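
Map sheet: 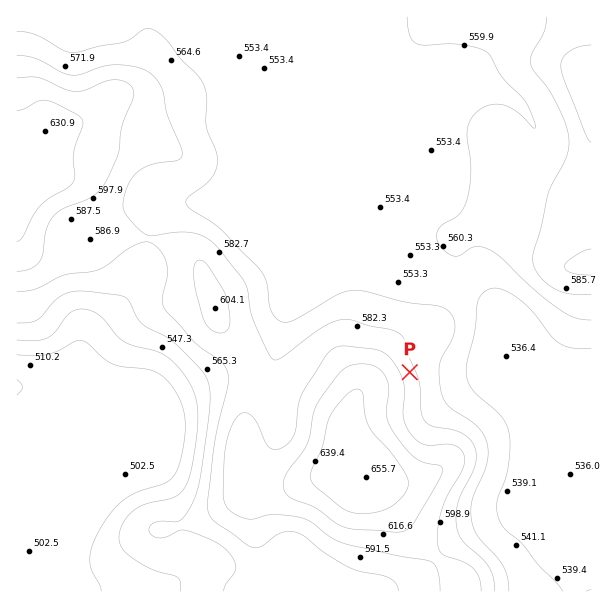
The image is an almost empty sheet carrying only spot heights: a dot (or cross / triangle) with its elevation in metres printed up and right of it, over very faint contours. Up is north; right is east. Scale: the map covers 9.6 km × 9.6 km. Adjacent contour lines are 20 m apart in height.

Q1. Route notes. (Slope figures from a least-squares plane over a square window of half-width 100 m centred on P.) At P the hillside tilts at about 4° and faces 65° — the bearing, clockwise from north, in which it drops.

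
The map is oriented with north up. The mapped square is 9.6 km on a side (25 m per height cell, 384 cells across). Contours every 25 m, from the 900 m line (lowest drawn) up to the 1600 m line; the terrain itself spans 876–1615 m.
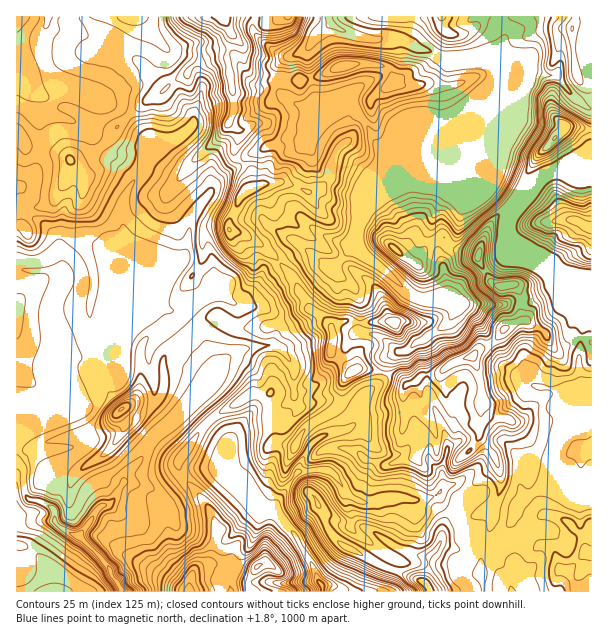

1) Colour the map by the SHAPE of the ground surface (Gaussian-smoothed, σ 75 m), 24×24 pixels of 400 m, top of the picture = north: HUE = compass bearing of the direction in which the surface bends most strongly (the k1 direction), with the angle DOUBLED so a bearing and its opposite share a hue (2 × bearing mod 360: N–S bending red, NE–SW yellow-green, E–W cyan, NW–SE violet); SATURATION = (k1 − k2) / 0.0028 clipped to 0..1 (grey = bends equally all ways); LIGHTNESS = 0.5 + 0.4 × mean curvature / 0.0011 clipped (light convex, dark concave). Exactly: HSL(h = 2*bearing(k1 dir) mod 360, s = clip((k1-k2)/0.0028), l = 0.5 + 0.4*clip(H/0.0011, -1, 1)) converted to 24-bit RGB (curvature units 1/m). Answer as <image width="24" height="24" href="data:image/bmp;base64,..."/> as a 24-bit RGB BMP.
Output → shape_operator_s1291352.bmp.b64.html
<image width="24" height="24" href="data:image/bmp;base64,Qk32BgAAAAAAADYAAAAoAAAAGAAAABgAAAABABgAAAAAAMAGAAATCwAAEwsAAAAAAAAAAAAAkm+NdZ+Hg8C25m3vLAAzUs6EeLXF68S6RTl89FNp6sYteveyIgA0iXQha08bALU2Uf+h586PXzaDr6h6Wlx5W1l/tK92d6F5drChkMCtbse2MwAhk+rOX6irTaSc24KFtWa3Cba6+e/SpyeeUAVOtuffrub4THfIMbum4nlsSGyDnnJve2iUXHWTZLZ5rWiKlrlWnToUMxEAhOTnhZBva29YVG48clQ2uOeUKIqd8MQPMwAka9N5cOucd0LTf77MRzxm27ONdUaIlItnWoyRmXtkjlJkcMSsxYYuZwRa6OO/CmQ+pGFUjZF8aj9ods+BkdR5bjRWazQ+eCq20/jUL1mte2MkfGg6Zz4/eqNEqWqDs3l/To6HbZyQabeUfIFNniTCiqjEt3x1WaGBO31vk1J9hbFicul6azJLeUxtm0VmANZ+8uKjSwk3rndhhYBFb1tBHKQmcZcbiklOWNpJYpJkgYJpeHaBP4Kje41wc1yu44/IP45qNGmH4bXDsphIUWFyaDWJZqzO97pN1wcAOJHJisvb4GLkk9TdFB2s/snrF+CbhDrNg5JpbH1/d4F1TJhwhGOqg2qplDNj5LF9IWpRLntX9rnIOWBjNE5hqM6E7HvNDq2kUqwzeTlbt2+Rn7F4rUWzL5Ir4cBxiy02U7CJbWqAdX+Bhn+Ka4ZqUHdRGGTF+NPjblq8OH1iJoxT+aLxKYPNkr9pNHRo01V8u257QFJ4q3BYrrJsl02UaJaiztWjasnhv1LEYWSDgnaKfIZ+fIGFfHCBUZloV5EY2UCFtn+JTHpxKmBD3Ietx5OvPTeRkFN47IllHVU1LJe77bzZnUi5THFpueGGWT5gck9Nj2hQaXlVfYp3d3h+eXKBiJNzS2KAtqVXq4t9gnCBTmxiQn5MxciSVyhhwUOGbOSfxKXvCZp4NsWCwY7w57j54cliRFsrZT5gs86DOke7e5Z5c3OAfHCDg5Z3WX6FtIxvp22ZoHKXj2uSSp+Slp0tdUZ3PJ5WtN1orVE4pSEVA1oDCFcLTCBS/7re5Yu6K5Kjk+nKVVC/j5h3bmx/gniPfpJzfIB+X4Nei4ddc2CjkKa6UlSZo0aQpkiYqfPWj5DbVSLn0Pn7rov6oDHhFEA8gHgj+Xlmre3CaDV4fGJqnXuMbXOCb2+FnpN0fn6AfH5/mF2qa6NWbmZGiUE9YEdql+ifWLJbXTE0O5E07OMZNAgBUGofMxUx7tpIvP/meN6UZTx0f358fnpOcX9nd4Bmh51yfX1/f39+Tnhyx21mXiBLpNRZPbywj9+KXTA+N5+D3NclMwANy/fYMiLDfSLaqf+rU2McmBsodjZLs1EocNCIR2WBdZxqfn1ie21ogmhjhI9pdDm23jDor+fSdtDLeDVCvoxPQI4zWQmW0vn3l2m+i1zWApTw/dbOPClndyQlipRAisZ7z155jkR5r5dUVax2VleIk3R+iKJ2Jl+AmK70x6BFejk5WFiZv3tPcseyFWNxu7FZuZ6XW8htDy468n52bBPQuLX0v73wtc7uf2SMwIStfLyLfpl1OV54joWtvpKWQnZmFUJH+9DSYIy9RWmqpNm4iqRQRmByRX1DgpRKjlpEeFNSEj8m8Gp7Im5Es96Aa2A3XX9rkYhil7aLr4KbU3GHRnp1uXumvHSRHDpRbelSi4DEeX/EnTuV042FQHFydICAf4B4f359gH9/cXx+GFJn/4NTO2oRd3RUdp2rWpyorY+DrF2DeaNkS2lwOHlL2lvV2TrKl9o1VXUnX2Y+QFFv5KWtZZq8WW16f39/f39/f39/f39/HVdp9ab2/a+/LG1Om2FqdYNpgXdjY4uZ1XiebEVQZLRLDyAk7beifuCwj4bVWWGVT3x8eatX2htKSYFXbHlhgH9nd4B2f39/XXp8Dxws9P/MVk3/iodscYyLiIZ2dnFnWVWAzp7SvHGbGUhyvNFbwdyDOmo+lEA/WnFLWnVF0lbLxmijTqGGWqqFVZlSY35teXp/El6g9P+LQAcKfaKKf2KBhG9sgYFwboaCX6V2p2DJvivdd+RZzqxZLniZmLLhu2L33Z3rHMLDkubnoqTcZHHCvWrPl0vAeoB/Jmlunh4Aqt+Qf5hpeWqLiYeYf3yUfp+cj4lwTzYzkFA3zLVewuSZYhMgGTgGGU8zkddm4ym+l0AldUEmfB4VZossU4ZKiGBvMDxexZxdpMRojql6SVahl3p9dpR1jGlnZlKD1zDWcnTXnO2jnBmx1Wrg1vXiDWJ6oyFR0SovO2XUPz2wq93HfJbLZViwY22VUlKgb66Mwadt"/>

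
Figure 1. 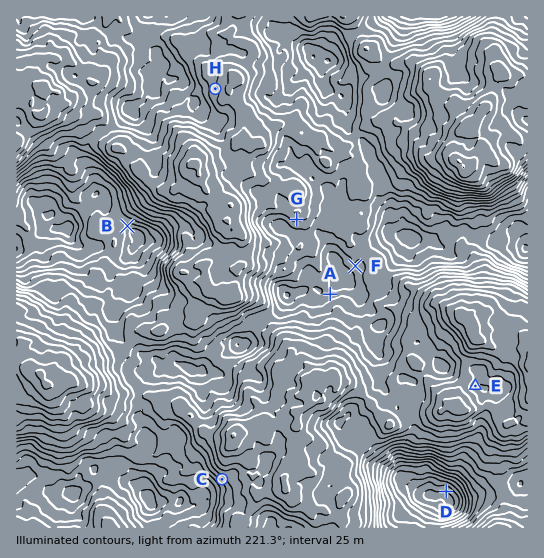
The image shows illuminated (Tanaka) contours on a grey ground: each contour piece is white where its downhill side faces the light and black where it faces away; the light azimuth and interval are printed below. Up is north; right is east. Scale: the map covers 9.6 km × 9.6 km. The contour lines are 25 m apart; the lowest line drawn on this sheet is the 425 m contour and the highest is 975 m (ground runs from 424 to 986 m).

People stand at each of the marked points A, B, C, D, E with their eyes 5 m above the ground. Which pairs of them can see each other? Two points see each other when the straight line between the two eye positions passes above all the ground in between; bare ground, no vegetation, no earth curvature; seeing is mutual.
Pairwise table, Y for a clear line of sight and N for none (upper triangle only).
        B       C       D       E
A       N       Y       Y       N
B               N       N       N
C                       N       N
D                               Y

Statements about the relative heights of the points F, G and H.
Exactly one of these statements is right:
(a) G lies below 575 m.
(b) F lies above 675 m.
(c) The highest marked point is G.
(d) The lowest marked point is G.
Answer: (b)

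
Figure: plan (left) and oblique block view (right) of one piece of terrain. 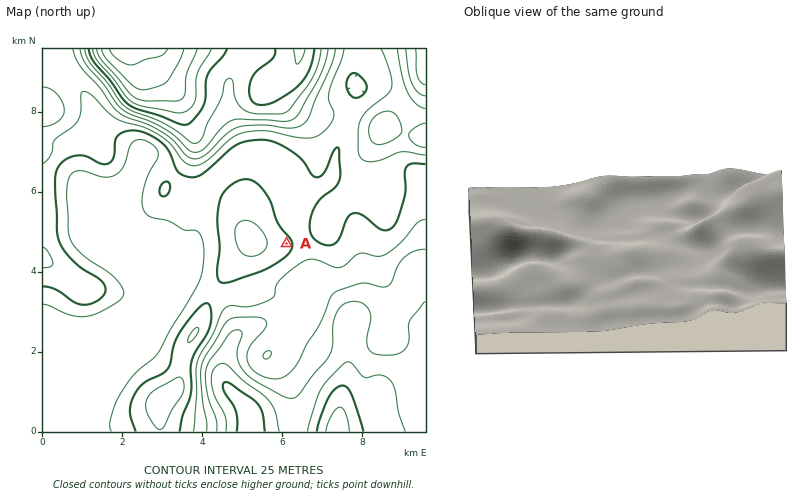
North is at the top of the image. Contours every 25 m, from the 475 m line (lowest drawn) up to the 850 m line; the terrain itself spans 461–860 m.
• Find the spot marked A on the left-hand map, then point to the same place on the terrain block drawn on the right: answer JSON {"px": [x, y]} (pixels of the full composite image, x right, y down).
{"px": [626, 268]}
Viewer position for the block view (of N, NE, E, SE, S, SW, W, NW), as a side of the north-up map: E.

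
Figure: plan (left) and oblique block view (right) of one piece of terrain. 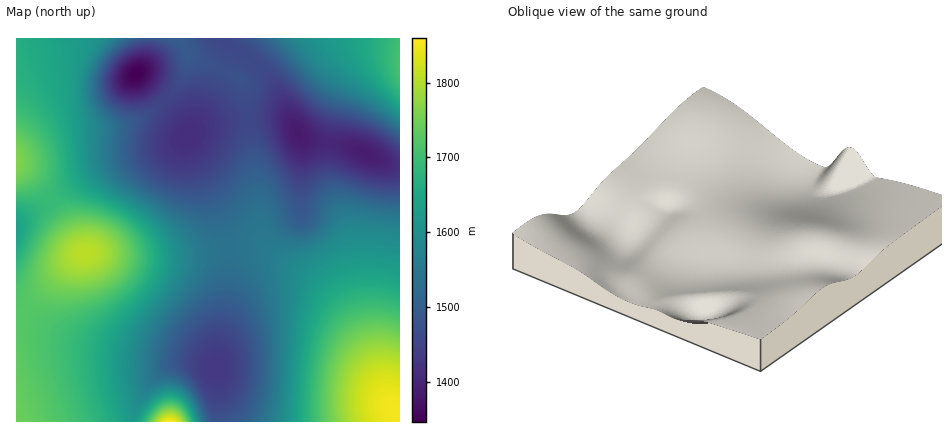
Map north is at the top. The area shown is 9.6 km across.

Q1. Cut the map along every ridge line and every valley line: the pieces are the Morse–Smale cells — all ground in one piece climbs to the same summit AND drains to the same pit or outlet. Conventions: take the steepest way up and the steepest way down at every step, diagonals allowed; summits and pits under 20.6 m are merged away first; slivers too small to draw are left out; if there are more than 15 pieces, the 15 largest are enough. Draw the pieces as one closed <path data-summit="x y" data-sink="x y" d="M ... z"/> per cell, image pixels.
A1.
<path data-summit="396 412" data-sink="298 134" d="M276 118l-27 2 13 114 6 12 12 11 34 22 24 23 18 28 35 74 5 8 4 1 0-247-12-2-38-17-46-8-6-5-6-11z"/><path data-summit="396 412" data-sink="216 368" d="M258 247l-31 3 1 40-12 72 2 60 182 0 0-8-4-2-5-8-38-78-20-30-13-12-16-12-32-20z"/><path data-summit="86 254" data-sink="216 368" d="M226 249l-58 8-40 0-44-4-14 9-46 48 22 18 28 12 42 10 82 12 18 5 12-77z"/><path data-summit="86 254" data-sink="188 136" d="M186 138l-16 10-46 12-28 11-45 29 24 42 9 11 44 4 40 0 59-9-12-44-25-52z"/><path data-summit="400 62" data-sink="298 134" d="M400 38l-122 0-22 24 17 20 25 52 4 4 48 9 38 17 12 2z"/><path data-summit="16 162" data-sink="136 74" d="M150 38l-134 0 0 118 44-24 20-4 26 1 16-3 18-7 20-13 5-6-28-26 9-14 4-14z"/><path data-summit="16 422" data-sink="216 368" d="M24 310l-8 8 0 104 116 0 4-14 7-16 17-20 18-8 34 2-96-16-42-10-28-12z"/><path data-summit="16 162" data-sink="188 136" d="M166 100l-18 15-26 11-16 3-34 0-18 5-36 21-2 11 14 9 20 25 28-19 26-14 70-21 13-8 1-8-8-14z"/><path data-summit="396 412" data-sink="188 136" d="M248 120l-26 2-18 4-17 10 0 8 28 60 7 20 4 24 8 1 24-2 20 9-12-14-5-12-3-40z"/><path data-summit="86 254" data-sink="16 230" d="M50 200l-34 22 0 78 8 10 46-48 14-8-9-12z"/><path data-summit="170 422" data-sink="216 368" d="M196 364l-18 0-18 8-17 20-7 16-3 14 85 0-2-54z"/><path data-summit="170 422" data-sink="188 136" d="M188 54l-3 18-8 14-11 14 18 22 4 12 10-6 18-5 32-3-1-24-4-14-11-8-38-16z"/><path data-summit="170 422" data-sink="136 74" d="M220 38l-70 0-4 22-9 14 29 26 11-14 8-14 3-10 0-9 6 5 32 13 14 8 15-17-13-10-20-10z"/><path data-summit="170 422" data-sink="298 134" d="M256 62l-16 18 6 10 3 28 35 1 8 5-19-42z"/><path data-summit="16 162" data-sink="16 230" d="M18 167l-2 54 34-21-12-16z"/>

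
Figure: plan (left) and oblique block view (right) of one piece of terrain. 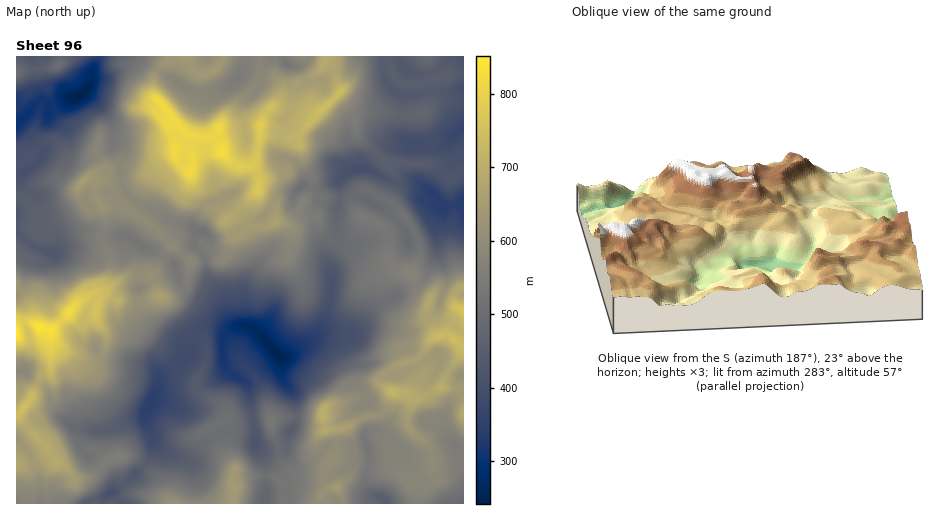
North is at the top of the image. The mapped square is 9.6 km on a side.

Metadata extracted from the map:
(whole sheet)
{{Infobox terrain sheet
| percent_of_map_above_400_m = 88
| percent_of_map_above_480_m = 68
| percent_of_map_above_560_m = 44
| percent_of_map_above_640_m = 19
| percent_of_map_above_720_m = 6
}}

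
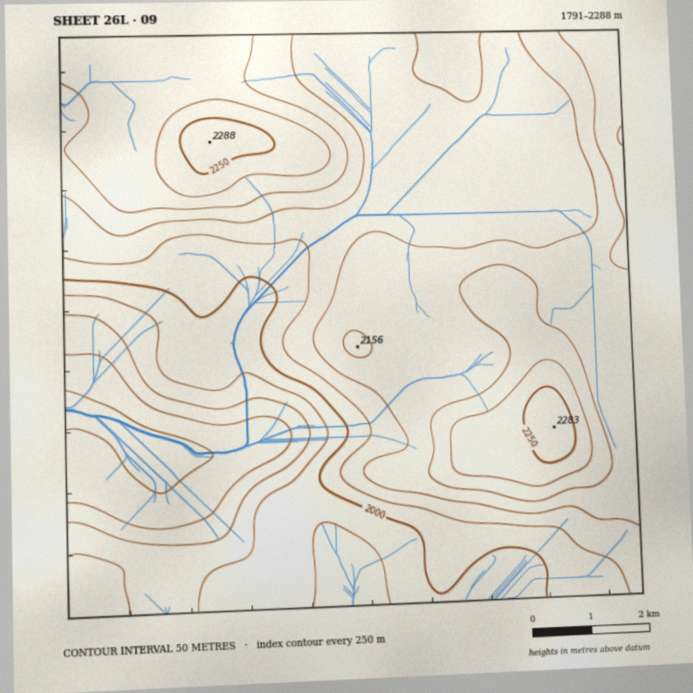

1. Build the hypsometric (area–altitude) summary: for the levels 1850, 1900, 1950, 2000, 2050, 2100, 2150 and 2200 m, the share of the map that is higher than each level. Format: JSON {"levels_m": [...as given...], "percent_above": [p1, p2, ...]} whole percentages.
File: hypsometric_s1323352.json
{"levels_m": [1850, 1900, 1950, 2000, 2050, 2100, 2150, 2200], "percent_above": [93, 90, 83, 73, 65, 43, 22, 7]}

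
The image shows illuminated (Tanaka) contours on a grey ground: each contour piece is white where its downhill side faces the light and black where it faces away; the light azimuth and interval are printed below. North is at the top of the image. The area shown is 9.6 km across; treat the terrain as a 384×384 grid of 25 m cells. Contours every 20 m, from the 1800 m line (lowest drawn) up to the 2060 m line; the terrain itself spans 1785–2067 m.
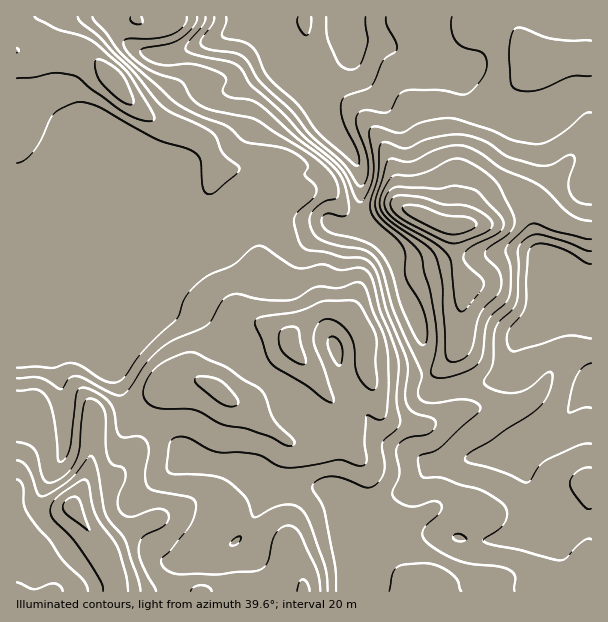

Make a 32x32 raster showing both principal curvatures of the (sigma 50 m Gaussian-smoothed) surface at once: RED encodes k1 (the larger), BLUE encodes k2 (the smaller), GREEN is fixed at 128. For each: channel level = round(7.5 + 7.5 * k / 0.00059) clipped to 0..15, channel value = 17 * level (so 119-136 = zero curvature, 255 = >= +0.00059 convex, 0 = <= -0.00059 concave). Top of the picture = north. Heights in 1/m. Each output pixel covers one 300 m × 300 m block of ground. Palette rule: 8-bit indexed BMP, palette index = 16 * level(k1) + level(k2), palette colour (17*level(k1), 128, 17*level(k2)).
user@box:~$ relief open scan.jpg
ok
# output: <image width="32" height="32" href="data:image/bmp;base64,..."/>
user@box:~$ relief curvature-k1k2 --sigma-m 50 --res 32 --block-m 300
<image width="32" height="32" href="data:image/bmp;base64,Qk02CAAAAAAAADYEAAAoAAAAIAAAACAAAAABAAgAAAAAAAAEAAATCwAAEwsAAAABAAAAAAAAAIAAABGAAAAigAAAM4AAAESAAABVgAAAZoAAAHeAAACIgAAAmYAAAKqAAAC7gAAAzIAAAN2AAADugAAA/4AAAACAEQARgBEAIoARADOAEQBEgBEAVYARAGaAEQB3gBEAiIARAJmAEQCqgBEAu4ARAMyAEQDdgBEA7oARAP+AEQAAgCIAEYAiACKAIgAzgCIARIAiAFWAIgBmgCIAd4AiAIiAIgCZgCIAqoAiALuAIgDMgCIA3YAiAO6AIgD/gCIAAIAzABGAMwAigDMAM4AzAESAMwBVgDMAZoAzAHeAMwCIgDMAmYAzAKqAMwC7gDMAzIAzAN2AMwDugDMA/4AzAACARAARgEQAIoBEADOARABEgEQAVYBEAGaARAB3gEQAiIBEAJmARACqgEQAu4BEAMyARADdgEQA7oBEAP+ARAAAgFUAEYBVACKAVQAzgFUARIBVAFWAVQBmgFUAd4BVAIiAVQCZgFUAqoBVALuAVQDMgFUA3YBVAO6AVQD/gFUAAIBmABGAZgAigGYAM4BmAESAZgBVgGYAZoBmAHeAZgCIgGYAmYBmAKqAZgC7gGYAzIBmAN2AZgDugGYA/4BmAACAdwARgHcAIoB3ADOAdwBEgHcAVYB3AGaAdwB3gHcAiIB3AJmAdwCqgHcAu4B3AMyAdwDdgHcA7oB3AP+AdwAAgIgAEYCIACKAiAAzgIgARICIAFWAiABmgIgAd4CIAIiAiACZgIgAqoCIALuAiADMgIgA3YCIAO6AiAD/gIgAAICZABGAmQAigJkAM4CZAESAmQBVgJkAZoCZAHeAmQCIgJkAmYCZAKqAmQC7gJkAzICZAN2AmQDugJkA/4CZAACAqgARgKoAIoCqADOAqgBEgKoAVYCqAGaAqgB3gKoAiICqAJmAqgCqgKoAu4CqAMyAqgDdgKoA7oCqAP+AqgAAgLsAEYC7ACKAuwAzgLsARIC7AFWAuwBmgLsAd4C7AIiAuwCZgLsAqoC7ALuAuwDMgLsA3YC7AO6AuwD/gLsAAIDMABGAzAAigMwAM4DMAESAzABVgMwAZoDMAHeAzACIgMwAmYDMAKqAzAC7gMwAzIDMAN2AzADugMwA/4DMAACA3QARgN0AIoDdADOA3QBEgN0AVYDdAGaA3QB3gN0AiIDdAJmA3QCqgN0Au4DdAMyA3QDdgN0A7oDdAP+A3QAAgO4AEYDuACKA7gAzgO4ARIDuAFWA7gBmgO4Ad4DuAIiA7gCZgO4AqoDuALuA7gDMgO4A3YDuAO6A7gD/gO4AAID/ABGA/wAigP8AM4D/AESA/wBVgP8AZoD/AHeA/wCIgP8AmYD/AKqA/wC7gP8AzID/AN2A/wDugP8A/4D/AJeXqZV2t7iVlbbJtpeXhqfZhHSHh4eHl6eXl4eHh4aHhoaGdIbnlmN1hHOFh4aHt7iUdHeHmKi4ppaXmJeXhpiHl3WE2MiUdIZ2dnV1hpjIl4WFh5eGloRkhIWFdnaHl5eFg8bnhaSnmIeHh4aFqLiGhoWHqIeWdXWHh5Z2dneXpqLZ+YVUdai5p4eHh4WXp5eGdoaolqe4ppiYmIV2d5fHoMf4hoWFlYaXqJeHhnWVhXV1ppR0hqiXmIiYlZeHmMhiYPa2lph1dIaGhnV1hoWFdYa4qJaElXaHh4eFmJiZtpZxtNaEp5h1dYWFdnaHmLi2p7iXdHSFdHSEdYaHh5iGl4K094OXp3V2h4eHh7e4loW3lpSFl5eHh4eGhHWHl4eogaX5g4WUhnd2l5e3pnV0hciUyMXXx6eHl5eHhYWXl7mBxvqypaeIh5e4uKh1dIXXlJTndGOFp7i3t7eYhYanuJL3lHKlyainuLiWlYR1x7aB2Mh1dISCgnR1l7iHdXSElaRzZYS4qKinlnSElbjog5Tol6eh1bimlXSHqKeFhoaGhYeHhIWomIZ1dXWp2JZhhOfHlnCl2biFhIeXuLeHh4d3h4eHhIaGloaGpsjIlWK2+LhzcJbXt2VjdHWGhoeHh4eHh3d2doaHh6e2lqbW1unXhnFxp9e2hZaTdoaGh4iIh4d3h4eFl6iYh3WFZZeXpueFcIWG2LipuIN2d4d3iId3d3d3h3eFl5eXmJiWl4aX+pKSl3bYuLm4c3Z2loeXh3d3d3d3d3eGdoeYh4aWqJbYkIOEhNODlLZzZHOkh4d3d3d3d3d3h4d3h5eGlqR1hJJwgIK11qSjk2JzpdiIh4d3d3eHh4eHhoZ2l5aVc1GjgLHo+Pj4+vnmw+j31oiHh4eHh4eHh5eYh3WHt7elteTQ+/rohZaVhYWVx4Vlh3eHh4eHd3d3h6iXdnWWp8fownD2pYSFhpeXpqiXhXaVdoeHd3d3d3d2l6i3p6em5/mQUPaWhoepqIeGhpanh6mFh3d3d3aFhXa2loaXyPjXgHCT94WHmKmYh3aHhqiXqJd2d3d0g6bH6Ni3lpe2pXFwk/fHdIaGloaFdXZ2h6iHl3Z2dIPn9samdYaXqKiVcoS3x4SGh4eGhIV1dnZ2p4aGl4WE6PeVdYRkdJW3hYN0lqeGhpeHh4aWp5eHhnWWhnaHhbf61qSmt6e4t4VzhYamhoWYmIeGdXaHl6iYhoanqJaV9/dwYHGlt7e3hHWGqKZ0hpeGhYaHdnaYqLi3qJiXl8fnkICTo6BgcpWVhobHdnSGhYaYh4eHhpeXh4eHhoaVo4KiycjZ6tWjhpemqLh1hJeYmIiHiJiXl4Z2doY="/>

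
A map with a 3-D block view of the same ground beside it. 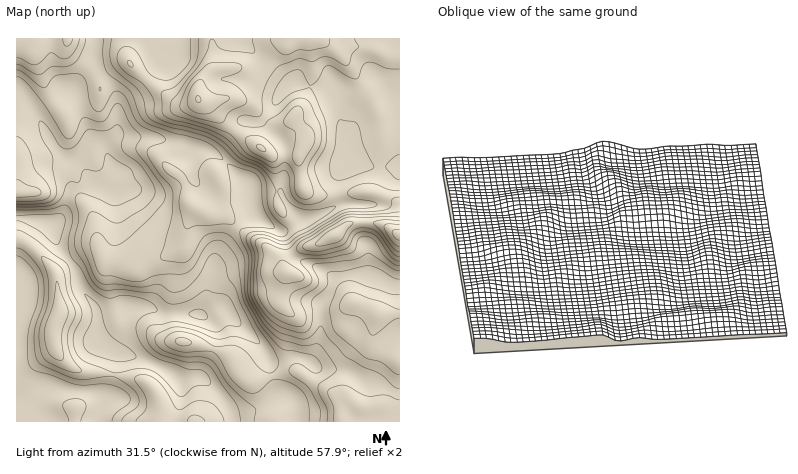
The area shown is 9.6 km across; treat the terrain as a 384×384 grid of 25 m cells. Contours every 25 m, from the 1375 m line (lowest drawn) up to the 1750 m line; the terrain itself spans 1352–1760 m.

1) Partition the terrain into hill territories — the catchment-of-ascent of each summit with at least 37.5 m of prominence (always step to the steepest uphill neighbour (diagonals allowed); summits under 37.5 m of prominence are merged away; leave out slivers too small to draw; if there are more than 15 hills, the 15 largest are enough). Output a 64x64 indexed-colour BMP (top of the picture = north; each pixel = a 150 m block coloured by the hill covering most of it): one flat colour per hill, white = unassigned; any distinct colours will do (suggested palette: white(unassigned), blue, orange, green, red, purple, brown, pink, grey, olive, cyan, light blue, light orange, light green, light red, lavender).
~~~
<image width="64" height="64" href="data:image/bmp;base64,Qk12CAAAAAAAAHYAAAAoAAAAQAAAAEAAAAABAAQAAAAAAAAIAAATCwAAEwsAABAAAAAAAAAA////ALR3HwAOf/8ALKAsACgn1gC9Z5QAS1aMAMJ34wB/f38AIr28AM++FwDox64AeLv/AIrfmACWmP8A1bDFABERERERERFmZmZmZmZmZmZmZhEREREREREREREREREREREREREREWZmZmZmZmZmZmZmERERERERERERERERERERERERERERZmZmZmZmZmZmZmERERERERERERERERERETMxEREREREWZmZmZmZmZmZmYRERERERERERERERERERMzMRERERETZmZmZmZmZmZmYREREREREREREREREREREzMzERMzMzM2ZmZmZmZmZmYRERERERERERERERERERVTMzMzMzMzMzZmZmZmZmZmYRERERERERERERERERFVVVMzMzMzMzMzNmZmZmZmERERERERERERERERERERVVVVUzMzMzMzMzM2ZmZmZhEREREREREREREREREREVVVVVVTMzMzMzMzMzNmZmYRERERERERERERERERFVVVVVVVVVMzMzMzMzMzM2ZmERERERERERERERERERFVVVVVVVVVUzMzMzMzMzMxERERERERERERERERERERERVVVVVVVVVTMzMzMzMzMxERERERERERERERERERERERFVVVVVVVVVMzMzMzMzMxEREREREREREREREREREREREVVVVVVVVVUzMzMzMzMzERERERERERERERERERERERERFVVVVVVVVTMzMzMzMzEREREREREREREREREREREREREVVVVVVVVVMzMzMzMzMRERERERERERERERERERERERERVVVVVVVVUzMzMzMzMxERERERERERERERERERERERERFVVVVVVVVTMzMzMzMzEREREREREREREREREREREREREVVVVVVVVVMzMzMzMzMRERERERERERERERERERERERERVVVVVVVVUzMzMzMzMRERERERERERERERERERERERERFVVVVVVVVTMzMzMzMRERERERERERERERERERERERERERVVVVVVVVMzMzMzMxEREREREREREREREREREREREREREVVVVVVVUzMzMzMxERERERERERERERERERERERERERERVVVVVRETMzMzMzERERERERERERERERERERERERERERERERERERMzMzMzMREREREREREREREREREREREREREREREREREREzMzMzMRERERERERERERERERERERERERERERERERERETMzMzMRERERERERERERERERERERERERERERERERERERMzMzMxEREREREREREREREREREREREREREREREREREREzMzMxERERERERERERERERERERERERERERERERERERETMzMzERERERERERERERERERERERERERERERERERERERMzMzEREREREREREREREREREREREREREREREREREREREzMzMRERERERERERERERERERERERERERERERERERERETMzd3ERERERERERERERERERERERERERERERERERERERd3d3dxEREREREREREREREREREREREREURBERERERERF3d3d3EREREREREREREREREREREREREURERBEREREREXd3d3cREREREREREREREREREREREREURERERBERERERd3d3d3ERERERERERERERERERERERERREREREERERERF3d3d3cRERERERERERERERERERFBEUREREREQREREREXd3d3d3d3EREREREREREREREREURERERERERBERERERd3d3d3d3EREREREREREREREREUREREREREREERERERF3d3d3d3cREREREREREREREREUREREREREREQREREREXd3d3d3cREREREREREREREREUREREREREREREERERERd3d3d3EREREREREREREREREUREREREREREREQSIiIiJ3d3d3ERERERERERERERERFERERERERERERERCIiIiInd3d3EREREREREREREREhIiREREREREREREREIiIiIid3d3ERERERERERERERIiIiIkREREREREREREQiIiIiJ3d3ERERERERERESIiIiIiIiRERERERERERERCIiIiInd3cREREREREiIiIiIiIiIiIkREREREREREREIiIiIid3cRERERERESIiIiIiIiIiIiJEREREREREREIiIiIiJ3dxERERERERIiIiIiIiIiIiIiIiREREREREQiIiIiInd4EREREREREiIiIiIiIiIiIiIiIkRERERERCIiIiIid4gRERERERESIiIiIiIiIiIiIiIiJEREREREIiIiIiJ3iIgRERERERIiIiIiIiIiIiIiIiIkREREREIiIiIiIniIiIERERERERIiIiIiIiIiIiIiIiJEREREQiIiIiIiiIiIiIERERERESIiIiIiIiIiIiIiIiREREIiIiIiIiKIiIiIiBEREREREiIiIiIiIiIiIiIiIkIiIiIiIiIiIoiIiIiIgRERERERIiIiIiIiIiIiIiIiIiIiIiIiIiIiiIiIiIiBERERERESIiIiIiIiIiIiIiIiIiIiIiIiIiKIiIiIiIgREREREREiIiIiIiIiIiIiIiIiIiIiIiIiIoiIiIiIiIERERERESIiIiIiIiIiIiIiIiIiIiIiIiIiiIiIiIiIgRERERERIiIiIiIiIiIiIiIiIiIiIiIiIiKIiIiIiIiBERERERIiIiIiIiIiIiIiIiIiIiIiIiIiIoiIiIiIiIERERERIiIiIiIiIiIiIiIiIiIiIiIiIiIi"/>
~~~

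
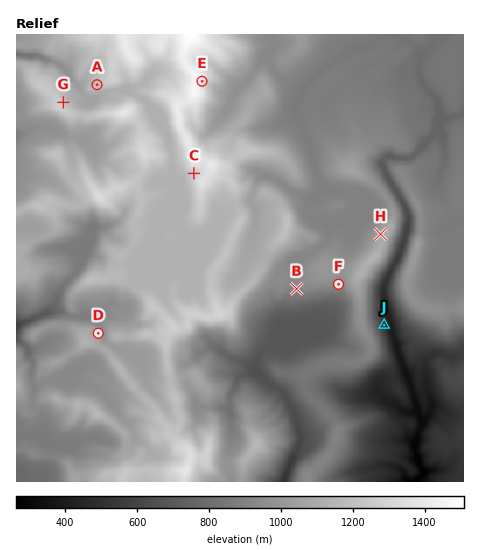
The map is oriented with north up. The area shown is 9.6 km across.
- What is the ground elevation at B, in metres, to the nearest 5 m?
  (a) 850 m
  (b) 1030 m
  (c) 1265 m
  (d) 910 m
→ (d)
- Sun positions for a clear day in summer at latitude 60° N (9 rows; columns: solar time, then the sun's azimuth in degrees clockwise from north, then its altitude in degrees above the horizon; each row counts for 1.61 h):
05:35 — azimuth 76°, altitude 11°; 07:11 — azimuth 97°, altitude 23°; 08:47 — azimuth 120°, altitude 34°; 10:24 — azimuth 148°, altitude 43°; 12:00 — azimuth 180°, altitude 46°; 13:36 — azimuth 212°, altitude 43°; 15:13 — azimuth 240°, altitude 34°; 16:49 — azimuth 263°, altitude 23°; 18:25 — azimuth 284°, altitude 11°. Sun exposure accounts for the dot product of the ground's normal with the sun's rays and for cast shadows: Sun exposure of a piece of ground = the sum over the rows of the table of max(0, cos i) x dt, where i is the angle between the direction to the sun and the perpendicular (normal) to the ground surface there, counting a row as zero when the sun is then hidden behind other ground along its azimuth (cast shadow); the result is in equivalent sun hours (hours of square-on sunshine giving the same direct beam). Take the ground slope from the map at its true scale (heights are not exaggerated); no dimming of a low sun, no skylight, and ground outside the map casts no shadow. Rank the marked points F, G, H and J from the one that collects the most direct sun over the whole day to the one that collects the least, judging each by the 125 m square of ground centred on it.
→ F > H > G > J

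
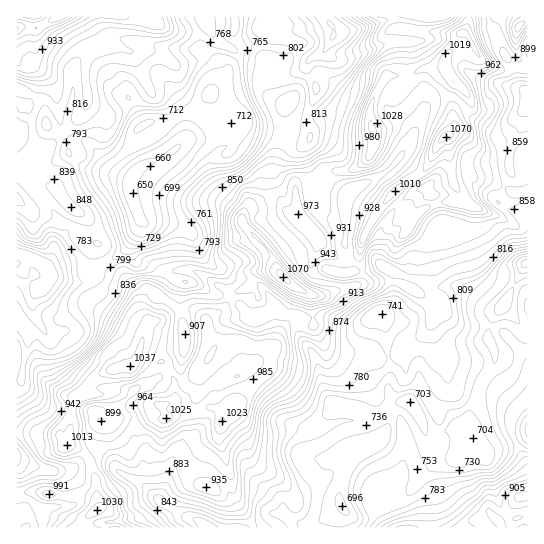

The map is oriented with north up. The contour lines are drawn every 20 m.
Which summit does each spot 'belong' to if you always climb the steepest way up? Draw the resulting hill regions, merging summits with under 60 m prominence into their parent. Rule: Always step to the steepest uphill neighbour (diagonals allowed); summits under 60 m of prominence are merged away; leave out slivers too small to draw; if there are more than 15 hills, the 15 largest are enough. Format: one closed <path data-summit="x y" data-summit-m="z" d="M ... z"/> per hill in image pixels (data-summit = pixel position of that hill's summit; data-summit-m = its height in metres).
<path data-summit="446 137" data-summit-m="1070" d="M487 16l-298 1 10 18 1 15 10 6 6 7 1 16-8 16-18 19-4 23-3 4 39-4 10-4 10-10 4 4 11 4 23 4 20-2 8 3 0 5-5 5-1 7 8 22 0 23 4 9 8 9 8 3 8 0 6-3 2 2-2 29 6 12 1 12 15 0 15-6 11 6 3 4-3 26-8 12-31 12-28-8-26 1 0 19 16 22 11 38 7 7 28 4 13 5 6 0 17-10 11-2 8 9 4 8 4 17 7 15 6 5 19 4 0-14 4-10 6-3 4 1-7-8 9-18 6-20 16-25 0-11-7-13 1-13 4-8 10-12 14 17 11 8 0-237-11-10-4-16-9-13z"/><path data-summit="130 366" data-summit-m="1037" d="M141 221l-4 10-9 15-10 10-17 10-4 13-11 4-12 0-17-4-7-4-3 10-10 6-4 7-1 8 3 11-10 9 3 20-5 19-2 14-5 3 0 135 11-2 8-6 23-2 5-10 0-14-10-12 17-2 28-14 9 4 14 14 24 12 14 15 12-29 6-3 12 0 22 4 14 14 11 19 3 13-1 10 75 0 4-7 6-1 18-13-2-13 8-28-2-15 33-12 10-13 0-16-13 3-13-5-28-4-10-13-11-37-13-17 0-19-2-2-17-3-6-4-18 8-7 0-8-10-13-10-15-2-17-11-27-7-11-10-6-20-8-14-1-8z"/><path data-summit="17 29" data-summit-m="1023" d="M189 16l-173 1 0 236 10 2 17 9 10 13 21 6 12 0 11-4 4-13 17-10 10-10 12-20-3-15-8-21 2-9-18-8-27-5-17-14 0-7 8-6 10 2 26 28 18 8 9-12 0-4-8-13 0-12 3-5 12-10 18-2 11 8 6 14 5-6 4-23 21-23 5-12 0-12-6-10-11-7-1-15z"/><path data-summit="283 277" data-summit-m="1070" d="M243 123l-10 10-10 4-36 3-17 13-25 11-13 13-3 6 2 12 6 20 7 10 1 8 8 14 6 20 16 13 22 4 17 11 17 4 12 8 7 10 7 0 20-8 4 4 14 2 7 4 24-2 28 8 31-12 8-12 3-26-3-4-11-6-15 6-15 0-1-12-6-12 2-29-2-2-6 3-8 0-8-3-8-9-4-9 0-23-8-22 1-7 5-5 0-4-8-4-20 2-23-4-11-4z"/><path data-summit="522 497" data-summit-m="949" d="M503 305l-10 12-5 13 0 8 7 13 0 11-16 25-6 20-9 18 7 8-4-1-6 3-4 10 0 13-15-2-10-6-7-15-4-17-4-8-8-9-7 0-12 6-2 2 0 17-10 13-33 12 2 15-8 28 1 9 4 6-4 10 1 9 187-1 0-196z"/><path data-summit="95 510" data-summit-m="1030" d="M98 455l-28 14-17 2 10 12-2 19-3 5-23 2-11 6 9 7 2 6 173-1-45-23-18-19-24-12-14-14z"/><path data-summit="519 26" data-summit-m="990" d="M527 16l-39 1 16 37 9 13 4 16 10 9z"/>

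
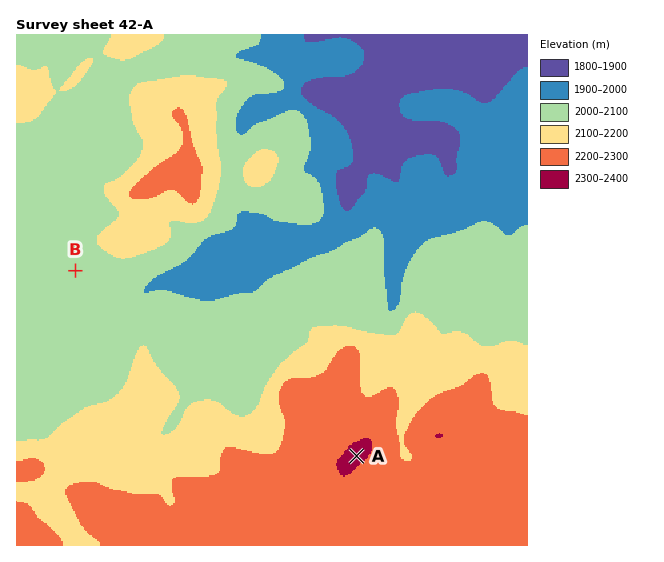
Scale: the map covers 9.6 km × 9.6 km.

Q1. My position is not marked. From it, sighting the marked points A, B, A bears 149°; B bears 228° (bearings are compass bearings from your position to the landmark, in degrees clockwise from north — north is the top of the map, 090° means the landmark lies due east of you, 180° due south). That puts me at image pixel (186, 171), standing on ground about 2230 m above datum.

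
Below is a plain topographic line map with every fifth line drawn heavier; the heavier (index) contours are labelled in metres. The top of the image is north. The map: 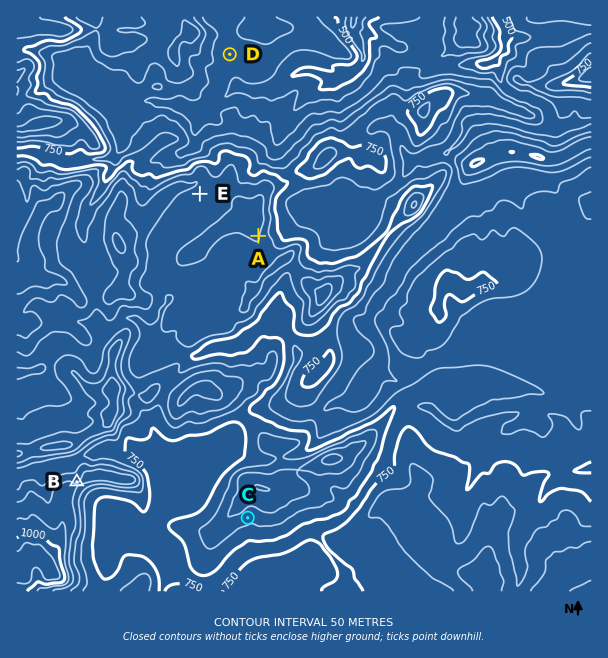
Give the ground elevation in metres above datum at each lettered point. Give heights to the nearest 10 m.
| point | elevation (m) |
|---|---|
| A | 850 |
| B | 900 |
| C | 820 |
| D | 580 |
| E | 830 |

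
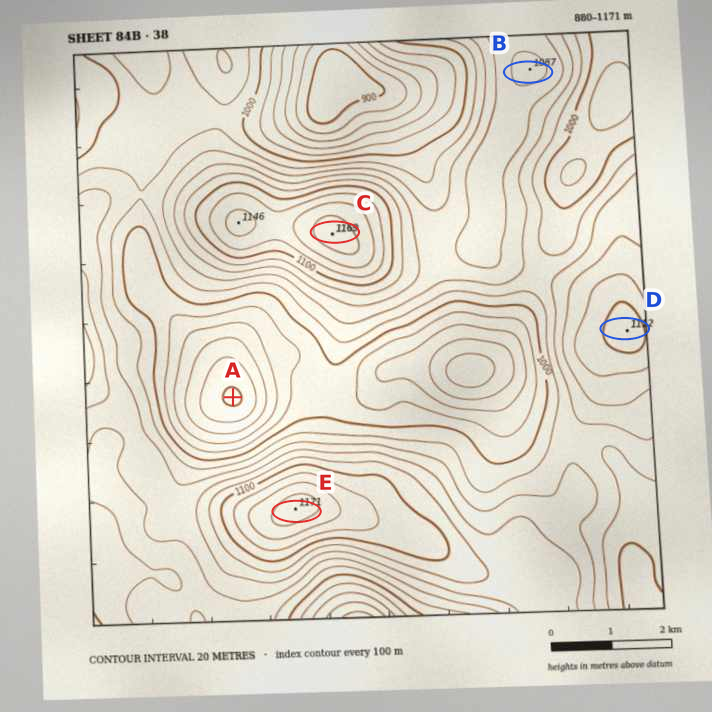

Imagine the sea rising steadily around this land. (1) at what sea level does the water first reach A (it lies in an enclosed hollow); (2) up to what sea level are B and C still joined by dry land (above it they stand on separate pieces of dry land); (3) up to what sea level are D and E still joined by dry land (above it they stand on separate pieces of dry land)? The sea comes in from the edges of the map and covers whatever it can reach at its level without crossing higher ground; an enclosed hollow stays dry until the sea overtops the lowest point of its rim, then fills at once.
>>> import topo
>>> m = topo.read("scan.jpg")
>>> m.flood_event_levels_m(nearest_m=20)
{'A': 1020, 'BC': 1060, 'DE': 1040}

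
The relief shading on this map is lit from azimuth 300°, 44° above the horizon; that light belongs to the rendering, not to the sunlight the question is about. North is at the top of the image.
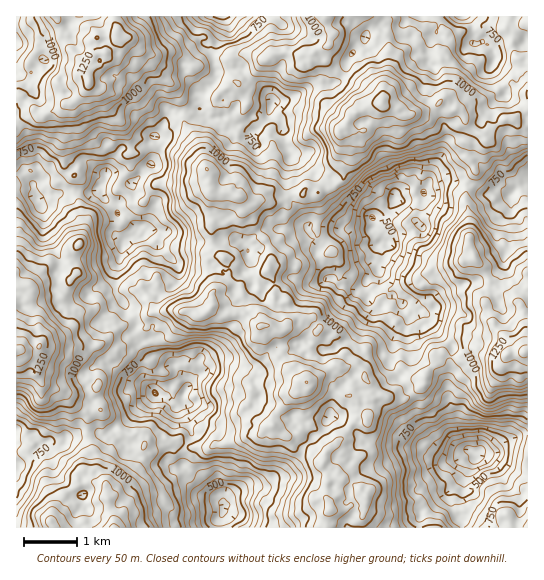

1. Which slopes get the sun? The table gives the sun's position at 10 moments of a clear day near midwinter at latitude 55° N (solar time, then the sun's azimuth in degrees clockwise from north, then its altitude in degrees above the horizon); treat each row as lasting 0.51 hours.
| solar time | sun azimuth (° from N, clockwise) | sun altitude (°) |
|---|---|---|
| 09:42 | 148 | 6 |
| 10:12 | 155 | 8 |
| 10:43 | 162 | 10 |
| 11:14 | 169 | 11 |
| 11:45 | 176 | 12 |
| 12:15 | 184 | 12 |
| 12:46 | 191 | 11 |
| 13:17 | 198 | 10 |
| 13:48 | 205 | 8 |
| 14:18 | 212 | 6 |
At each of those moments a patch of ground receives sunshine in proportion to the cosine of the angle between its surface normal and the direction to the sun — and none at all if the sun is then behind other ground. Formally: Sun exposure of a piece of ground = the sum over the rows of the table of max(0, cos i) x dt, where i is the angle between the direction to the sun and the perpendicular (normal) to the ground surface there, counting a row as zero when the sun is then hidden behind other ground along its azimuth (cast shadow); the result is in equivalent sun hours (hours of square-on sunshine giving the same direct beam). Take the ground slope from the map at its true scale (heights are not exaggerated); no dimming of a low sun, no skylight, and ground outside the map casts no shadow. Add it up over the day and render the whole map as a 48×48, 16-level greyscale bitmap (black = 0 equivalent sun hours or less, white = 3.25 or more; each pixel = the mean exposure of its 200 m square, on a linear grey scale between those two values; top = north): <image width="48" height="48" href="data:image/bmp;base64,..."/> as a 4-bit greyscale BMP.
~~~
<image width="48" height="48" href="data:image/bmp;base64,Qk32BAAAAAAAAHYAAAAoAAAAMAAAADAAAAABAAQAAAAAAIAEAAATCwAAEwsAABAAAAAAAAAAAAAAABEREQAiIiIAMzMzAERERABVVVUAZmZmAHd3dwCIiIgAmZmZAKqqqgC7u7sAzMzMAN3d3QDu7u4A////ADZjEBAAJBIyMgAAE1lyNXeodBAAABEmMRIAAQIQMzJUNDATZDRXR2dWQzEAAiEiEAAAERVCEiMyIzNEMiI1UjNmYzIAAAAQABEAFFMhATIjaJh0ISEAATQ0RDEBAAEAARIAAzIQEBAEab7ad0IiNEIAE1MRAAAAABEAASEAABEiaLzN25d3cxIREjQgAAAAAVEAAAAAAVZojf7e7tyEIzNVMSIzEAAAAyIAAAAAEkRlRIrNzMpiE1MSMzRWMQABEjJDEAABIhISAAFHeIV0ECRnZXmHd2VVU3iqhlNCAAAAASNTJUEUEAaYZ4mrvN3uzL78q4mDAAAAAARTADZmQTREeprKy+///cvsyEIhAAAAADMiIkvbmZYziruqi77//+mIdUcyAAAABGY0RFZ7qEMzMymnirnP//t1ITNWQRMyIhJTJDJUVlNTADRom3ae7slmRSAYmIZFUhIRREMAFXUxASEopnWLqphmd4RGmmZVQ0MllzAAAREBAAAVd2dFmmR2RGmFR6vbh3aJpyEAAAATEAASI3MSNQAiQyFDNWjO/9uniZUiQyABEAAAFSMhAAABAxAEVXeN//2VZ1Z2UxAAAAAAEyNAAAAAAEMhJZu9q7qEAAE0IAAAAAAAERUQAAAAESQgEzNCEVIRAAAAAAAAAAAQI3QQERIiMgAjZRAAASIRABEAAAAAASRFZ0ISETMiN2MiMyEAABMhABAAAAAAAmipdBAhAhARFXMAABEAAAAQN0EAAAAAARNniZYQAwATIREAAAAAARNCEkQyI1IAAAAleYcgEQAAJVQQAAAAI0MhIRIRJEIAABESIjEAAAAAE2QAAAABMiADQxAjMRIRABAAIkEAAAAAABIRAAACWHd5UQMiQAIREhABEREAAAAAAAMyIRFHdVaZhmVVVUQhIiABAAAAAAAAAAESRlR6hmiImomqqpVEIAEAAQAAAAAAAAAUQ0RHqrqnRlSsy6p2MAAAMgAAAAAAAAAlIlh1Z1MhEjI0SdymRDIjMQEAAAAAEzMRQhI0RUEBAAAAFIzLmGVEM0ZCIiESUzREVQAjNDEAAAAAJ4vu3KiFVoZ3hZh6h1iXeENCAAAAAAAAJ5m73+2oeWismuvLzcp2RGQQAAAAAAAjV6q73/3suZnIrL7cq7ictSIhAAAAAAFKuaiKy7zNl3c2io79zL3tuoUyAAAAABETVDQmqbu4mXEopmd7zc22SKYxAAACEBMjIBWJunhop0MSNEIDZ73KinRlEAEjQQESIAA2dBAVQiQQATAkJLqpuYmlESRUQ0UyAAABIgAAMhEQAwE1R3U1eYuFVRNEapy3MAAAAQAAAAAAEBIQNTVmishUmUICrKipVBAAAAAAAAAAATQRIiSJd3hFMjZ3i5VWZBAAAAAAAAAANAJGURNGmWNUABE0ETQjVjEAAAAAAAABIDRXMTMmdTEBERAAAAAAFEIAAAAAAAAUMYV2MiAjEBEAAAAAAAADYyMhAAEAARI1SDaYQQAQABEAAAAAAABYhjVkIgAAAAAiMw=="/>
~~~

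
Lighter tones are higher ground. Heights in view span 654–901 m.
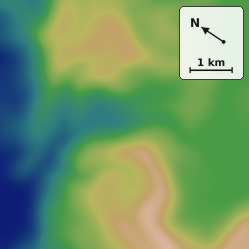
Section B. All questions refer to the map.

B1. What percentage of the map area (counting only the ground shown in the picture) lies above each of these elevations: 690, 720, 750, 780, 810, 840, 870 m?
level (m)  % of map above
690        89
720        81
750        73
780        53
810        36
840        22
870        7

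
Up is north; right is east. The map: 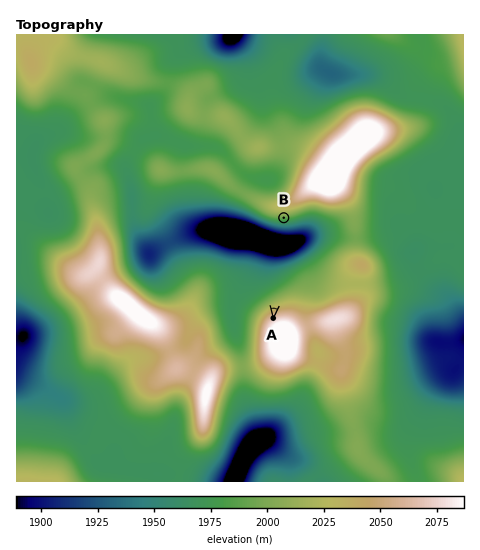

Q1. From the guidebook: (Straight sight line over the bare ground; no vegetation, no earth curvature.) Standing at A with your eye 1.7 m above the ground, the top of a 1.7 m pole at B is in view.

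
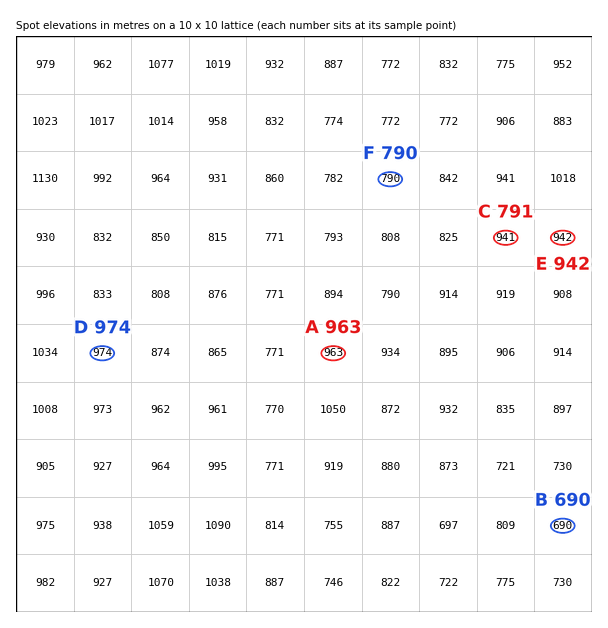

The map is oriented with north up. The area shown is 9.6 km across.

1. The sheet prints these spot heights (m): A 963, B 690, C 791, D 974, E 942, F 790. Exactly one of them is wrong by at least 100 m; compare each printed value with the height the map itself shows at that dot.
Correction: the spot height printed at C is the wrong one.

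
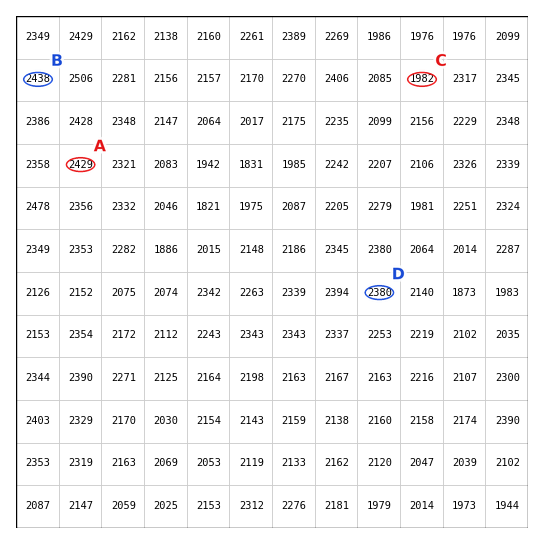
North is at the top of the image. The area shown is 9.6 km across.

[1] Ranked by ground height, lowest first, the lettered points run C D A B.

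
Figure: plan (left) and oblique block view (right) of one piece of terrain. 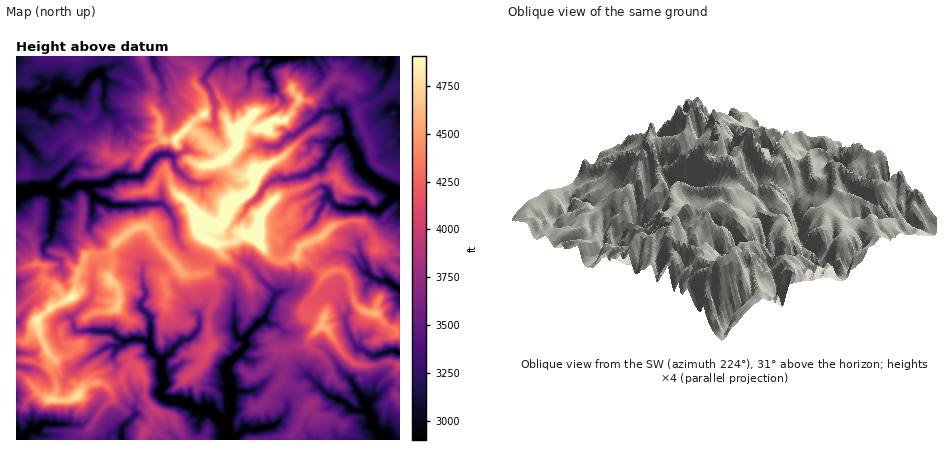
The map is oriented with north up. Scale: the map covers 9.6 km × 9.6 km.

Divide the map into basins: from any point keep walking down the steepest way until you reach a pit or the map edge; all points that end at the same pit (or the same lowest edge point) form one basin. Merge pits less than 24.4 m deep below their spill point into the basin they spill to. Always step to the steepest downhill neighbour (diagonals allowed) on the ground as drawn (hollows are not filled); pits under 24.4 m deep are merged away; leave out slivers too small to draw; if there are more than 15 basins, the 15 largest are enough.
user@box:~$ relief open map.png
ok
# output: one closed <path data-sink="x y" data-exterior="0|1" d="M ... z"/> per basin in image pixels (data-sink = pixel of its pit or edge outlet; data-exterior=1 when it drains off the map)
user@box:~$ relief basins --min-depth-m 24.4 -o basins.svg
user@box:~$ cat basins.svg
<path data-sink="230 440" data-exterior="1" d="M202 219l-5 5 0 8 7 7 12 5 4 6 0 4-7 8-4 10-5 2-20 0-38-47-8 0-6 3-26 23-8 2-10-1-4 2-2 10-5 8-4 22-21 11-15 13 4 18 6 14 6 6-4 8 5 8 3 12-4 12 17 2 6-3 8-10 10-4 8 0 8 4 12-7 1-8 7-7 4-1 5 4 6 12 1 20 8 10 6 4 10 1 4 3 10 22 108 0 1-6 5-6 12-24-10-16-19-8 3-10 0-14-3-6 25-6 5-8 10-10-1-3-14-6-4-3 0-4 23-34-27-19-14 5-8-1-11-9-7-14-8-1-8-6-10 0-10-8-12 1z"/><path data-sink="16 192" data-exterior="1" d="M174 140l-14 1-12 8-8 9-12-3-8 4-4 0-12-7-22-5-12 8-10 10-14 10-30 1 0 52 10 4 6 8 4 22 6 4 28-1 8 6 8-16 20-2 26-23 6-3 8 0 38 47 8 1 16-3 12-18 0-4-4-6-12-5-7-7 0-8 3-5 10 5 12-1 7-17 22-14 4-8 2-10-15 1-10-3-6-14-14 7-14 0-13-9z"/><path data-sink="396 192" data-exterior="0" d="M338 78l-12 7-6 9-10 7-10-2-8 13-10 9-10 0-6 7-6 1-18-4-5 5 1 16-11 12 1 6 4 8 10 3 14-2 1 1-6 18-22 14-7 16 10 9 10 0 8 6 8 1 7 14 11 9 8 1 10-4 6-12 22-9 10-11 16-5 14 1 11 12 3 15 14 0 10 5 0-76-26-14-6-26-10-18-1-14-9-12 4-10z"/><path data-sink="20 100" data-exterior="0" d="M142 56l-92 0-2 2-6 0-13 10-5 13-8 3 0 30 10 0 8 8 10 4 4 5 12 8 2 1 10-5 10 12 22 5 12 7 4 0 8-4 12 3 8-9 15-9-4-8 0-16-8-12 0-8 4-10z"/><path data-sink="386 440" data-exterior="1" d="M322 326l-11 10-5 8-25 6 3 6 0 14-3 10 20 8 9 16-1 2 12 12 5 22 74 0 0-74-8-4-22 4-16-3-12-11-14-22z"/><path data-sink="400 288" data-exterior="1" d="M360 221l-12 0-16 5-10 11-22 9-4 10 12 6 16 13 10-5 10 2 6 8 5 24 9 7 12 3 12 13 12 5 0-62-9-6-9-14-6-2-3-14z"/><path data-sink="292 56" data-exterior="1" d="M316 56l-66 0-10 18 0 12-8 3-9 13 2 14 5 10 4 5 8-6 12 4 12-1 6-7 12-1 8-8 8-13 10 2 10-6 5-9 10-8z"/><path data-sink="400 352" data-exterior="1" d="M340 270l-8 1-11 9-18 28-1 6 24 14 16 24 12 11 16 3 22-4 8 3 0-33-12-5-12-13-12-3-9-7-5-24-3-6z"/><path data-sink="16 440" data-exterior="1" d="M102 383l-8 0-10 4-6 9-8 4-22-1-6-4-6-1-8 6-4 7-8-1 0 34 70 0 0-8 16-24 11-10-3-8z"/><path data-sink="152 56" data-exterior="1" d="M172 56l-30 0 13 30-4 10 0 8 9 16 0 16 6 5 8-1 32-28-2-16-10-14-2-14-14-6z"/><path data-sink="122 440" data-exterior="1" d="M134 364l-4 1-5 5-5 12-12 6 5 10-11 10-16 24 0 8 56 0 2-10 8-8-1-8 3-4-8-10-1-20-6-12z"/><path data-sink="400 110" data-exterior="1" d="M400 85l-8 1-16 16-19 8 1 10 10 18 6 26 24 13z"/><path data-sink="16 136" data-exterior="1" d="M26 114l-10 2 0 60 30-1 14-10 10-10 12-7-10-13-10 5-14-9-4-5-10-4z"/><path data-sink="230 56" data-exterior="1" d="M250 56l-77 0 5 6 14 6 2 14 9 12 3 10 2-3 10-4 4 5 10-13 8-3 0-12 9-12z"/><path data-sink="390 56" data-exterior="1" d="M400 56l-18 0-4 10-6 5-20 13-4 10 10 16 18-8 16-16 8-2z"/>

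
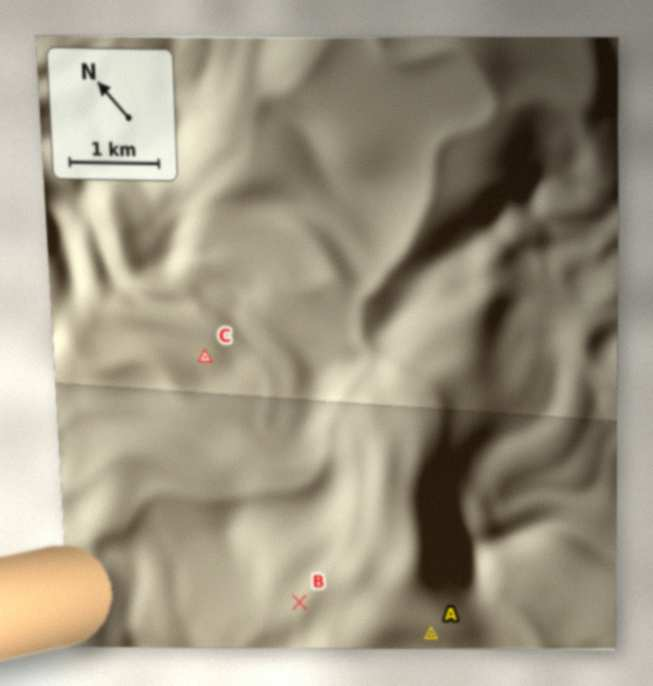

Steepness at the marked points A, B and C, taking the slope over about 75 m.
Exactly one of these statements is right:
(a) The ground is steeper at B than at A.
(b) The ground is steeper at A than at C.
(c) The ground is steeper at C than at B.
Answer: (b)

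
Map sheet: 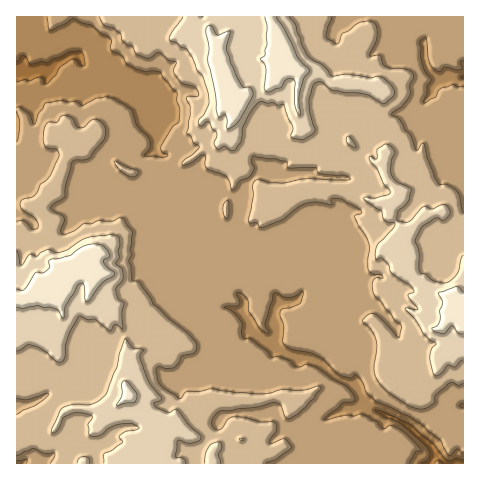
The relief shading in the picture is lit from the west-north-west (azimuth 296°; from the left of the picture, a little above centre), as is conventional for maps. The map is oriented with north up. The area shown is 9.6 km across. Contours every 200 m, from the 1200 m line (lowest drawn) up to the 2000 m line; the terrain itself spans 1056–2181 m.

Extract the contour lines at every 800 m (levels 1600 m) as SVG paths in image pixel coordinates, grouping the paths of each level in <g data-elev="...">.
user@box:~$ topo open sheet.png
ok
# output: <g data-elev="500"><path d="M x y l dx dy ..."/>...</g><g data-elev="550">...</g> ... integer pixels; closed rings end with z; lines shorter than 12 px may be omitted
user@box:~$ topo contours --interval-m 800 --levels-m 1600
<g data-elev="1600"><path d="M266 463l11-4 15-12-7-8-13 4-3-1 7-11 1-5-2-3-3-2-12 1-15-4-11-1-6 3-6 8-5 2-3-2-3-4 3-7 7-6 38-4 15-5 7 3 4 12 5 2 9-6 14-14 8-10-1-3-16 4-23 0-19 4-26-1-26-4-10 2-13 1-6 6-2 0-18-13-4-6-1-10 3-3 7 3 8-1 5-5 3-7 13-4 2-8-9-10-34-29-15-23-7-1-1-15-2-6 2-5-1-5 2-16 0-4-8-11-4-1-8 3-13-1-8 4-7-1-9 7-8 4-4 1-2-2 0-4 3-8 0-4-12-7-1-3 14-11 1-11 7-24 17-3 14-18 1-11-4-7-7-3-10 8-4 1-4-2-5-8-7-3-3 1-5 7-6-1-3 1-3 9 0 13 4 3 9 2 2 3 0 4-9 18-10 10-4 9-4 3-10 3-2 3 2 6 14 11 2 7-1 2-4 0-9-8-7 0"/><path d="M17 455l16-7 13 5 8 0 1 3-5 7"/><path d="M17 398l10 2 19-7 3 2-14 11-11 4-7 5"/><path d="M226 218l2 0 1-4-1-14-4 3-1 4 1 7z"/><path d="M463 213l-3-17-3-4-10-7-8-1-4-5-8-21-3-15-3 1-4 7-6-15-6-6-6-11-8-4 11-9 7-9 1-3 0-9 3-7 0-4-7-5-20-2-3-3-4-9-9 1-1-1 6-12 2-7-1-10-4-4-5-1-10 3-8 6-7 4-5 10-10-5-1-5 6-17"/><path d="M130 176l6 0 2-3 0-2-23-10 4 8z"/><path d="M100 17l4 8 9 3 7 5 3 8 4 4 5 1 5 8 11 4 11-5 10 8 7 1-2 9 4 7 4 5 12 4 3 3 2 4-2 3-9-1-2 2 4 10 0 8-4 17 5 4 2 6 6 4-6 7-9 6-2 5 7-1 12-9 3 0 3 13 19 8 6 14 3-1 5-8 9-4 3-3 2-6-3-7 2-5 33 5 2 7 27-1 2 1 0 4 3 1 24 2 7 4-7 1-39-1-22 4-27-3-3 6 0 10-4 26 2 1 6 0 2 4 4 0 20-7 21-16 11-2 17 3-1-5 2-2 9 1 18 10 2 4-6 2-1 2 14 27-1 26 4 3 9 1 2 4-6-1-3 3-2 5 1 8 29 34-3 11-24-24-6 0-6 6 0 2 9 10 4 8 1 8-3 21 4 12 7 9 8 6 16 10 11 3 7-1 7-5 1-8 14-12 4 0 6 2 4-2"/></g>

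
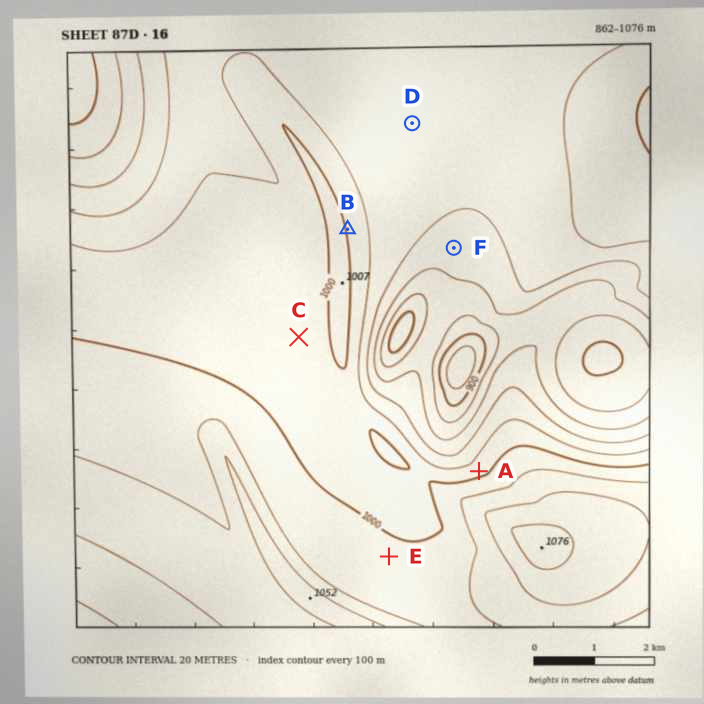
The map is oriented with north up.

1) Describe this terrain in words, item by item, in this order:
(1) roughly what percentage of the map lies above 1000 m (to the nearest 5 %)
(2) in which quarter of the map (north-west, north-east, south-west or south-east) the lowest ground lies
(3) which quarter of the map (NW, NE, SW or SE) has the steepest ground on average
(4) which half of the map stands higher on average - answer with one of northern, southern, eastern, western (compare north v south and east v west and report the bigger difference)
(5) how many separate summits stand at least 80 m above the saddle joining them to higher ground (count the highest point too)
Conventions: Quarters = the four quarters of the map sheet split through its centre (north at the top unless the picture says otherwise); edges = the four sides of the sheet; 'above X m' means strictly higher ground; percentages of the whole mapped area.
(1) Roughly 35 % of the ground is higher than 1000 m.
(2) The lowest ground is in the south-east quarter.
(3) The steepest ground, on average, is in the south-east quarter.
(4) Taken as a whole, the southern half is higher than the northern.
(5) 1 summit rises at least 80 m above its surroundings.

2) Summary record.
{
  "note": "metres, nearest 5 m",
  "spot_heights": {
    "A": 995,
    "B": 1000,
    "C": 990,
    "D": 970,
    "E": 1005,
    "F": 950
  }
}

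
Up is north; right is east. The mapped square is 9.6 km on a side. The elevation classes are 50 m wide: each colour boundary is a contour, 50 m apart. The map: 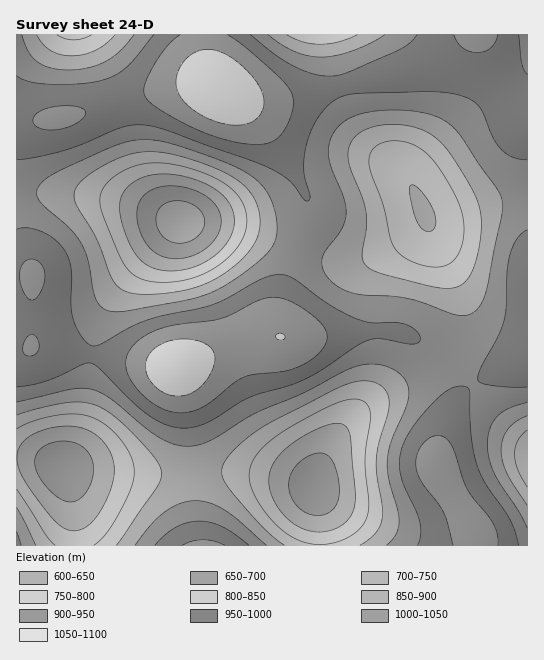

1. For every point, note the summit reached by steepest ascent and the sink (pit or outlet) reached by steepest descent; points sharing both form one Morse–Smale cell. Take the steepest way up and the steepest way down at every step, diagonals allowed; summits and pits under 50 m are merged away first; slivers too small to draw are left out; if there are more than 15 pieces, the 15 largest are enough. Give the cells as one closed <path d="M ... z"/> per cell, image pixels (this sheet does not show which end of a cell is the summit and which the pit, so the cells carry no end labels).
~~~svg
<path d="M209 85l-32 1-103 29-32 6-25 1-1 71 61 1 40 5 29 8 35 15 45 4 71 21 11-32 0-15-13-28-12-21-20-28-22-20-24-16z"/><path d="M397 331l-39 0-56 7-36-1-43 12-44 17-2 5 6 16 5 29 4 56 42-1 31 3 38 8 11 5 6-20 13-26 12-16 20-19 22-15 42-20 12-10-22-20z"/><path d="M479 34l-9 0-23 20-26 13-80 18 8 26 11 21 17 19 28 25 22 42 15-1 39-12 47-10 0-82-16-16-13-18-12-23z"/><path d="M194 222l-15 0-6 5-54 61-19 29-7 22-2 16 87 12 65-25 23-5 14-1-3-8 3-28 16-52-53-18z"/><path d="M442 362l-13 9-59 31-25 23-12 16-13 26-5 17 5 33 1 29 156-1 0-8-5-12-28-44-8-17 4-24 17-45-1-14z"/><path d="M53 193l-37 2 0 154 9 1 8-4 57 8 10-37 11-18 29-36 40-42-51-19-39-7z"/><path d="M341 86l-63 15-32 0-17-5 24 17 15 16 15 22 24 45 1 19-12 33 27 10 27 4 25-7 35-18 13-10 2-4 0-8-10-24-10-15-28-25-17-19-8-15z"/><path d="M426 218l-3 9-13 10-35 18-16 6-25 0-37-12-17 51-3 19 2 16 8 3 15 0 56-7 39 0 22 10 23 20 9-9 8-15 4-26-8-31z"/><path d="M527 195l-25 4-49 15-26 5 6 18 22 43 6 21 2 19-4 17-8 15-10 9 10 11 6 13-3 22 16-21 17-11 41-18z"/><path d="M203 34l-186 0-1 87 26 0 32-6 103-29 32-1 6 2-8-23z"/><path d="M527 358l-40 17-17 11-15 19-16 40-3 12 1 11 35 57 5 12 1 9 50-1z"/><path d="M99 355l-8 1-8 64-8 27-11 20 7 3 36 3 84 0-3-57-11-48z"/><path d="M65 467l8 38 1 41 123-1-6-72-53 1-53-3z"/><path d="M234 471l-42 2 1 42 5 31 122-1-1-41-3-13-5-6-38-10z"/><path d="M330 34l-125 0-1 11 4 24 10 20 11 6 17 6 32 0 63-15-9-50z"/>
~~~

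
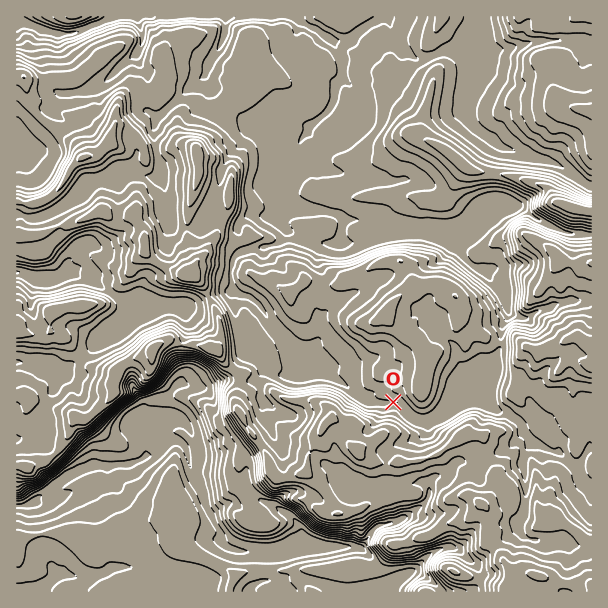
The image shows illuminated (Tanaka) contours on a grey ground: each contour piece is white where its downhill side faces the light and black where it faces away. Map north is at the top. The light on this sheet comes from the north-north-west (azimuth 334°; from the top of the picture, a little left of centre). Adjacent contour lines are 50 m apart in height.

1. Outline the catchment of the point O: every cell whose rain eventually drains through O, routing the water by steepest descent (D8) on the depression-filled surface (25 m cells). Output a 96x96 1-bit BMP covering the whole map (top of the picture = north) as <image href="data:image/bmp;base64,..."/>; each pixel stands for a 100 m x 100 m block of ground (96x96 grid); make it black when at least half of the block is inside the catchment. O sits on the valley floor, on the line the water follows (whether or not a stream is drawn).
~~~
<image width="96" height="96" href="data:image/bmp;base64,Qk2+BAAAAAAAAD4AAAAoAAAAYAAAAGAAAAABAAEAAAAAAIAEAAATCwAAEwsAAAIAAAAAAAAA////AAAAAAAAAAAAAAAAAAAAAAAAAAAAAAAAAAAAAB8AAAAAAAAAAAAAAP8AAAAAAAAAAAAAH/8AAAAAAAAAAAAAP/8AAAAAAAAAAAAAf/8AAAAAAAAAAAAAf/8AAAAAAAAAAAAA//8AAAAAAAAAAAAB//8AAAAAAAAAAAAB//8AAAAAAAAAAAAB//8AAAAAAAAAAAAB//8AAAAAAAAAAAAB//8AAAAAAAAAAAAB//8AAAAAAAAAAAAD//8AAAAAAAAAAAAD//8AAAAAAAAAAAAB//8AAAAAAAAAAAAA//8AAAAAAAAAAAAAf/8AAAAAAAAAAAAA//8AAAAAAAAAAAAA//8AAAAAAAAADgAB//8AAAAAAAAAP/gD//8AAAAAAAAAf/4D//8AAAAAAAAAP/8D//8AAAAAAAAAD//D//8AAAAAAAAAB/////8AAAAAAAAAAf////8AAAAAAAAAAf////8AAAAAAAAAAf////8AAAAAAAAAAf////8AAAAAAAAAAf////8AAAAAAAAAAf////8AAAAAAAAAAf////8AAAAAAAAAAP////8AAAAAAAAAAA////8AAAAAAAAAAA////8AAAAAAAAAAA////8AAAAAAAAAAA////8AAAAAAAAAAA////8AAAAAAAAAAA///P8AAAAAAAAAAB//8B8AAAAAAAAAAH/8AAQAAAAAAAAAAP/wAAAAAAAAAAAAAf/gAAAAAAAAAAAAA//AAAAAAAAAAAAAA//AAAAAAAAAAAAAA//AAAAAAAAAAAAAAf/AAAAAAAAAAAAAAP+AAAAAAAAAAAAAAD8AAAAAAAAAAAAAAAQAAAAAAAAAAAAAAAAAAAAAAAAAAAAAAAAAAAAAAAAAAAAAAAAAAAAAAAAAAAAAAAAAAAAAAAAAAAAAAAAAAAAAAAAAAAAAAAAAAAAAAAAAAAAAAAAAAAAAAAAAAAAAAAAAAAAAAAAAAAAAAAAAAAAAAAAAAAAAAAAAAAAAAAAAAAAAAAAAAAAAAAAAAAAAAAAAAAAAAAAAAAAAAAAAAAAAAAAAAAAAAAAAAAAAAAAAAAAAAAAAAAAAAAAAAAAAAAAAAAAAAAAAAAAAAAAAAAAAAAAAAAAAAAAAAAAAAAAAAAAAAAAAAAAAAAAAAAAAAAAAAAAAAAAAAAAAAAAAAAAAAAAAAAAAAAAAAAAAAAAAAAAAAAAAAAAAAAAAAAAAAAAAAAAAAAAAAAAAAAAAAAAAAAAAAAAAAAAAAAAAAAAAAAAAAAAAAAAAAAAAAAAAAAAAAAAAAAAAAAAAAAAAAAAAAAAAAAAAAAAAAAAAAAAAAAAAAAAAAAAAAAAAAAAAAAAAAAAAAAAAAAAAAAAAAAAAAAAAAAAAAAAAAAAAAAAAAAAAAAAAAAAAAAAAAAAAAAAAAAAAAAAAAAAAAAAAAAAAAAAAAAAAAAAAAAAAAAAAAAAAAAAAAAAAAAAAAAAAAAAAAAAAAAAAAAAAAAAAAAAAAAAAAAAAAAAAAAAAAAAAAAAAAAAAAAAAAAAAAAAAAAAAAAA="/>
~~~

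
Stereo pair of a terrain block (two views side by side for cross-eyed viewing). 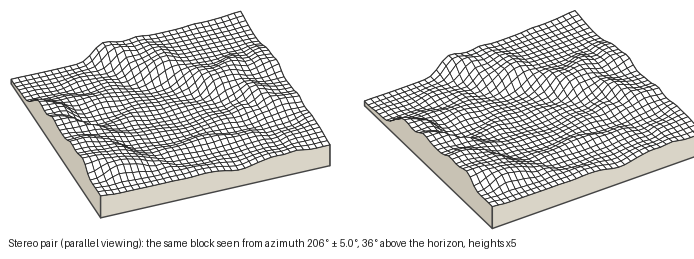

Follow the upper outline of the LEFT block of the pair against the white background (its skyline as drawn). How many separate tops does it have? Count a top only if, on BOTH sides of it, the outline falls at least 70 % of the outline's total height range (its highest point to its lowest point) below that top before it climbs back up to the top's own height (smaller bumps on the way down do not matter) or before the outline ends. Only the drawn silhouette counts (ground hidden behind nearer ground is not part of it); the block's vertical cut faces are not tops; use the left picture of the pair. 0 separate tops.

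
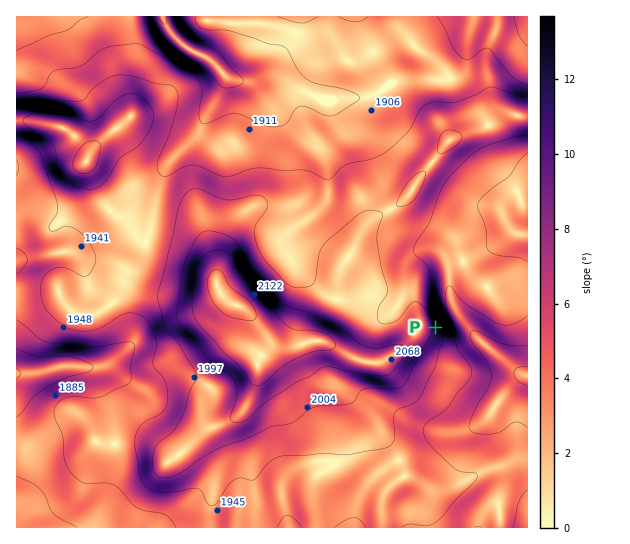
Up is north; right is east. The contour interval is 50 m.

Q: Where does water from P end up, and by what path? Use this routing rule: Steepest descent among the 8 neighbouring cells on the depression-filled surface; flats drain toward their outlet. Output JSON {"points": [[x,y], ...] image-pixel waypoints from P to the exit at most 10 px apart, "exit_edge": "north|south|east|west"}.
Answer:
{"points": [[435, 327], [446, 327], [457, 327], [467, 329], [478, 339], [489, 349], [499, 358], [510, 367], [521, 374], [527, 375]], "exit_edge": "east"}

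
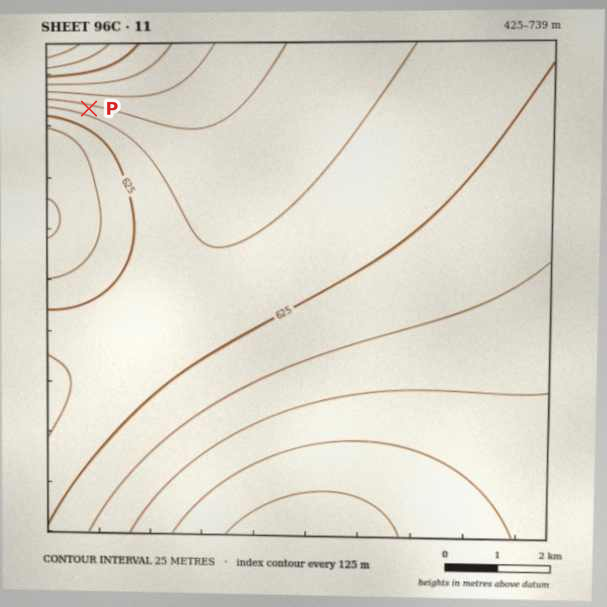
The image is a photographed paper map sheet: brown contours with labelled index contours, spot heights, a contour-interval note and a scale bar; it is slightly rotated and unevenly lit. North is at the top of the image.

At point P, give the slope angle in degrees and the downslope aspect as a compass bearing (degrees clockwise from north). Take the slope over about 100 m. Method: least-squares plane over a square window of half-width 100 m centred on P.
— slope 7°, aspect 14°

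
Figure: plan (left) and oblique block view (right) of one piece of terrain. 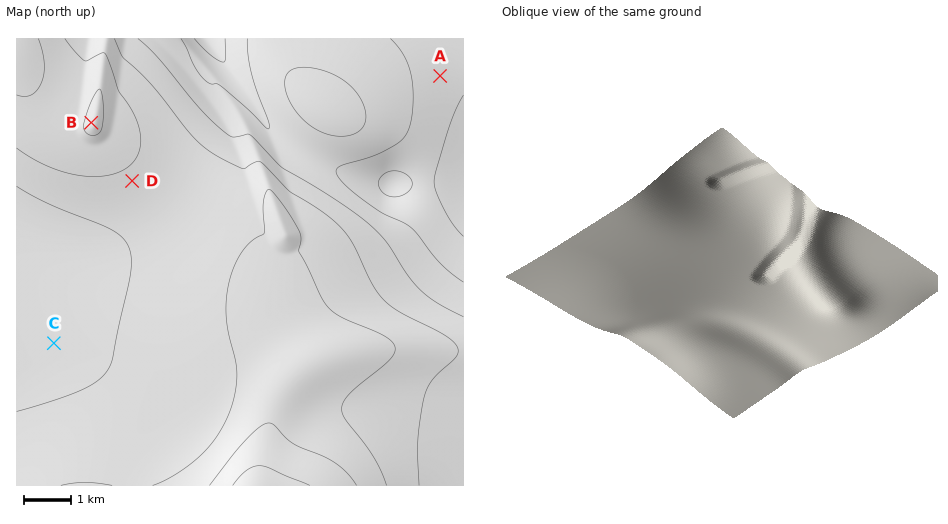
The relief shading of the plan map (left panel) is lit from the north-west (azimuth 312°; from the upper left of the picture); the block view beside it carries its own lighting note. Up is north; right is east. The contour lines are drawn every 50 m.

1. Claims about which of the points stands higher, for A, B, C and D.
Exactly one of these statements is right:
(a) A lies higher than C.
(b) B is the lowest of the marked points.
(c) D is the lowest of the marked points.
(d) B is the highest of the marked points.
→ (d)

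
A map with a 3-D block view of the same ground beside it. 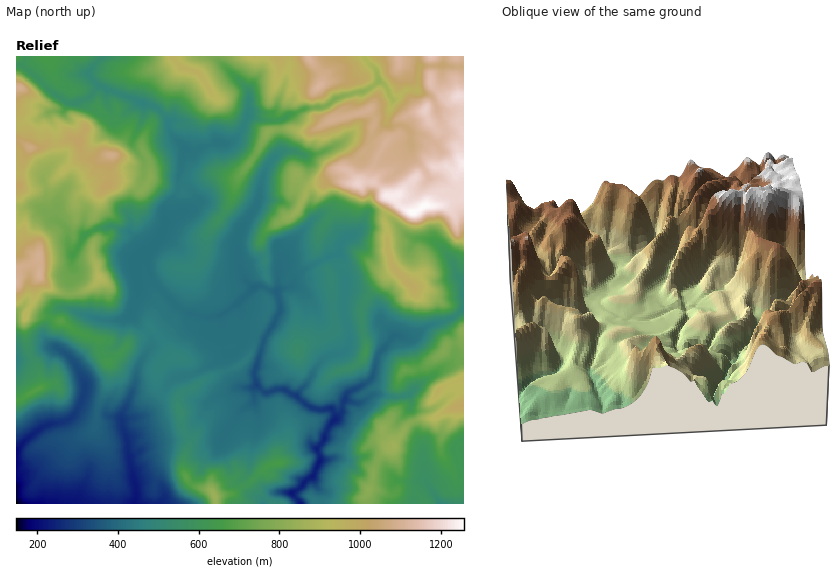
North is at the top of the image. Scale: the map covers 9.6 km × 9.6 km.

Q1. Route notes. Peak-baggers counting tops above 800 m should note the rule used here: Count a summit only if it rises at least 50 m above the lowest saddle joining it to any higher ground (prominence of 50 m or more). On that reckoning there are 8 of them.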